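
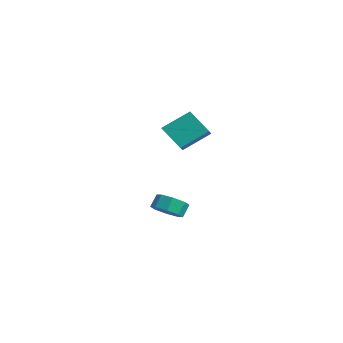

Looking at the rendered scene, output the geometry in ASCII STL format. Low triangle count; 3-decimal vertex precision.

solid 
facet normal -0.667 -0.311 0.677
outer loop
vertex 1.548 -1.939 3.966
vertex 1.946 -0.279 5.12
vertex 0.634 -1.299 3.36
endloop
endfacet
facet normal -0.193 -0.806 -0.560
outer loop
vertex 1.874 -0.721 2.1
vertex 1.548 -1.939 3.966
vertex 0.634 -1.299 3.36
endloop
endfacet
facet normal -0.667 -0.311 0.677
outer loop
vertex 0.634 -1.299 3.36
vertex 1.946 -0.279 5.12
vertex 1.032 0.361 4.514
endloop
endfacet
facet normal -0.720 0.504 -0.477
outer loop
vertex 1.032 0.361 4.514
vertex 1.874 -0.721 2.1
vertex 0.634 -1.299 3.36
endloop
endfacet
facet normal 0.720 -0.504 0.477
outer loop
vertex 1.548 -1.939 3.966
vertex 3.186 0.299 3.86
vertex 1.946 -0.279 5.12
endloop
endfacet
facet normal -0.193 -0.806 -0.560
outer loop
vertex 2.788 -1.361 2.706
vertex 1.548 -1.939 3.966
vertex 1.874 -0.721 2.1
endloop
endfacet
facet normal 0.720 -0.504 0.477
outer loop
vertex 2.788 -1.361 2.706
vertex 3.186 0.299 3.86
vertex 1.548 -1.939 3.966
endloop
endfacet
facet normal 0.193 0.806 0.560
outer loop
vertex 1.946 -0.279 5.12
vertex 3.186 0.299 3.86
vertex 1.032 0.361 4.514
endloop
endfacet
facet normal -0.720 0.504 -0.477
outer loop
vertex 2.272 0.939 3.254
vertex 1.874 -0.721 2.1
vertex 1.032 0.361 4.514
endloop
endfacet
facet normal 0.193 0.806 0.560
outer loop
vertex 1.032 0.361 4.514
vertex 3.186 0.299 3.86
vertex 2.272 0.939 3.254
endloop
endfacet
facet normal 0.667 0.311 -0.677
outer loop
vertex 2.272 0.939 3.254
vertex 2.788 -1.361 2.706
vertex 1.874 -0.721 2.1
endloop
endfacet
facet normal 0.667 0.311 -0.677
outer loop
vertex 3.186 0.299 3.86
vertex 2.788 -1.361 2.706
vertex 2.272 0.939 3.254
endloop
endfacet
facet normal 0.251 -0.563 -0.787
outer loop
vertex 0.087 -0.047 -3.989
vertex -0.931 -0.31 -4.125
vertex -0.303 0.467 -4.481
endloop
endfacet
facet normal 0.840 0.531 -0.111
outer loop
vertex 0.087 -0.047 -3.989
vertex -0.303 0.467 -4.481
vertex -0.172 0.533 -3.178
endloop
endfacet
facet normal 0.840 0.531 -0.111
outer loop
vertex -0.172 0.533 -3.178
vertex -0.303 0.467 -4.481
vertex -0.562 1.047 -3.67
endloop
endfacet
facet normal -0.252 0.563 0.787
outer loop
vertex -0.172 0.533 -3.178
vertex -0.562 1.047 -3.67
vertex -1.189 0.27 -3.315
endloop
endfacet
facet normal 0.252 -0.564 -0.787
outer loop
vertex -0.303 0.467 -4.481
vertex -0.931 -0.31 -4.125
vertex -1.061 0.525 -4.765
endloop
endfacet
facet normal 0.253 0.823 -0.508
outer loop
vertex -0.303 0.467 -4.481
vertex -1.061 0.525 -4.765
vertex -0.562 1.047 -3.67
endloop
endfacet
facet normal 0.253 0.823 -0.508
outer loop
vertex -0.562 1.047 -3.67
vertex -1.061 0.525 -4.765
vertex -1.32 1.105 -3.954
endloop
endfacet
facet normal -0.252 0.563 0.787
outer loop
vertex -0.562 1.047 -3.67
vertex -1.32 1.105 -3.954
vertex -1.189 0.27 -3.315
endloop
endfacet
facet normal 0.252 -0.564 -0.787
outer loop
vertex -1.061 0.525 -4.765
vertex -0.931 -0.31 -4.125
vertex -1.742 0.094 -4.674
endloop
endfacet
facet normal -0.482 0.633 -0.606
outer loop
vertex -1.061 0.525 -4.765
vertex -1.742 0.094 -4.674
vertex -1.32 1.105 -3.954
endloop
endfacet
facet normal -0.481 0.633 -0.607
outer loop
vertex -1.32 1.105 -3.954
vertex -1.742 0.094 -4.674
vertex -2.001 0.675 -3.863
endloop
endfacet
facet normal -0.250 0.563 0.787
outer loop
vertex -1.32 1.105 -3.954
vertex -2.001 0.675 -3.863
vertex -1.189 0.27 -3.315
endloop
endfacet
facet normal 0.252 -0.564 -0.787
outer loop
vertex -1.742 0.094 -4.674
vertex -0.931 -0.31 -4.125
vertex -1.948 -0.573 -4.262
endloop
endfacet
facet normal -0.934 0.072 -0.350
outer loop
vertex -1.742 0.094 -4.674
vertex -1.948 -0.573 -4.262
vertex -2.001 0.675 -3.863
endloop
endfacet
facet normal -0.934 0.072 -0.350
outer loop
vertex -2.001 0.675 -3.863
vertex -1.948 -0.573 -4.262
vertex -2.207 0.007 -3.451
endloop
endfacet
facet normal -0.251 0.563 0.788
outer loop
vertex -2.001 0.675 -3.863
vertex -2.207 0.007 -3.451
vertex -1.189 0.27 -3.315
endloop
endfacet
facet normal 0.252 -0.563 -0.787
outer loop
vertex -1.948 -0.573 -4.262
vertex -0.931 -0.31 -4.125
vertex -1.558 -1.087 -3.77
endloop
endfacet
facet normal -0.840 -0.531 0.111
outer loop
vertex -1.948 -0.573 -4.262
vertex -1.558 -1.087 -3.77
vertex -2.207 0.007 -3.451
endloop
endfacet
facet normal -0.840 -0.531 0.111
outer loop
vertex -2.207 0.007 -3.451
vertex -1.558 -1.087 -3.77
vertex -1.817 -0.507 -2.959
endloop
endfacet
facet normal -0.251 0.563 0.787
outer loop
vertex -2.207 0.007 -3.451
vertex -1.817 -0.507 -2.959
vertex -1.189 0.27 -3.315
endloop
endfacet
facet normal 0.252 -0.563 -0.787
outer loop
vertex -1.558 -1.087 -3.77
vertex -0.931 -0.31 -4.125
vertex -0.8 -1.145 -3.486
endloop
endfacet
facet normal -0.253 -0.823 0.508
outer loop
vertex -1.558 -1.087 -3.77
vertex -0.8 -1.145 -3.486
vertex -1.817 -0.507 -2.959
endloop
endfacet
facet normal -0.253 -0.823 0.508
outer loop
vertex -1.817 -0.507 -2.959
vertex -0.8 -1.145 -3.486
vertex -1.059 -0.565 -2.675
endloop
endfacet
facet normal -0.252 0.564 0.787
outer loop
vertex -1.817 -0.507 -2.959
vertex -1.059 -0.565 -2.675
vertex -1.189 0.27 -3.315
endloop
endfacet
facet normal 0.250 -0.563 -0.787
outer loop
vertex -0.8 -1.145 -3.486
vertex -0.931 -0.31 -4.125
vertex -0.119 -0.715 -3.577
endloop
endfacet
facet normal 0.481 -0.633 0.606
outer loop
vertex -0.8 -1.145 -3.486
vertex -0.119 -0.715 -3.577
vertex -1.059 -0.565 -2.675
endloop
endfacet
facet normal 0.481 -0.632 0.607
outer loop
vertex -1.059 -0.565 -2.675
vertex -0.119 -0.715 -3.577
vertex -0.378 -0.134 -2.766
endloop
endfacet
facet normal -0.252 0.564 0.787
outer loop
vertex -1.059 -0.565 -2.675
vertex -0.378 -0.134 -2.766
vertex -1.189 0.27 -3.315
endloop
endfacet
facet normal 0.251 -0.563 -0.788
outer loop
vertex -0.119 -0.715 -3.577
vertex -0.931 -0.31 -4.125
vertex 0.087 -0.047 -3.989
endloop
endfacet
facet normal 0.934 -0.072 0.350
outer loop
vertex -0.119 -0.715 -3.577
vertex 0.087 -0.047 -3.989
vertex -0.378 -0.134 -2.766
endloop
endfacet
facet normal 0.934 -0.072 0.350
outer loop
vertex -0.378 -0.134 -2.766
vertex 0.087 -0.047 -3.989
vertex -0.172 0.533 -3.178
endloop
endfacet
facet normal -0.252 0.564 0.787
outer loop
vertex -0.378 -0.134 -2.766
vertex -0.172 0.533 -3.178
vertex -1.189 0.27 -3.315
endloop
endfacet

endsolid


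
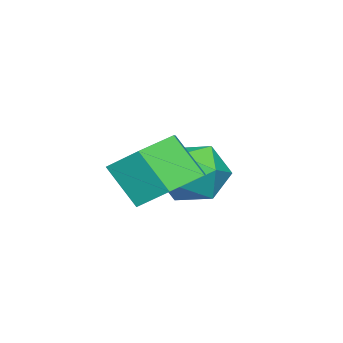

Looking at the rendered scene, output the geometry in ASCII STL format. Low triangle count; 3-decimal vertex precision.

solid 
facet normal 0.077 0.617 -0.783
outer loop
vertex -0.164 2.21 -1.434
vertex -1.05 2.614 -1.203
vertex -0.21 2.997 -0.819
endloop
endfacet
facet normal 0.996 -0.011 0.089
outer loop
vertex -0.164 2.21 -1.434
vertex -0.21 2.997 -0.819
vertex -0.265 1.402 -0.408
endloop
endfacet
facet normal 0.996 -0.011 0.089
outer loop
vertex -0.265 1.402 -0.408
vertex -0.21 2.997 -0.819
vertex -0.311 2.189 0.207
endloop
endfacet
facet normal -0.077 -0.617 0.783
outer loop
vertex -0.265 1.402 -0.408
vertex -0.311 2.189 0.207
vertex -1.15 1.806 -0.177
endloop
endfacet
facet normal 0.077 0.617 -0.783
outer loop
vertex -0.21 2.997 -0.819
vertex -1.05 2.614 -1.203
vertex -1.095 3.401 -0.588
endloop
endfacet
facet normal 0.459 0.675 0.577
outer loop
vertex -0.21 2.997 -0.819
vertex -1.095 3.401 -0.588
vertex -0.311 2.189 0.207
endloop
endfacet
facet normal 0.459 0.675 0.577
outer loop
vertex -0.311 2.189 0.207
vertex -1.095 3.401 -0.588
vertex -1.196 2.593 0.438
endloop
endfacet
facet normal -0.077 -0.617 0.783
outer loop
vertex -0.311 2.189 0.207
vertex -1.196 2.593 0.438
vertex -1.15 1.806 -0.177
endloop
endfacet
facet normal 0.077 0.617 -0.783
outer loop
vertex -1.095 3.401 -0.588
vertex -1.05 2.614 -1.203
vertex -1.935 3.018 -0.972
endloop
endfacet
facet normal -0.537 0.688 0.489
outer loop
vertex -1.095 3.401 -0.588
vertex -1.935 3.018 -0.972
vertex -1.196 2.593 0.438
endloop
endfacet
facet normal -0.537 0.688 0.489
outer loop
vertex -1.196 2.593 0.438
vertex -1.935 3.018 -0.972
vertex -2.036 2.21 0.054
endloop
endfacet
facet normal -0.077 -0.617 0.783
outer loop
vertex -1.196 2.593 0.438
vertex -2.036 2.21 0.054
vertex -1.15 1.806 -0.177
endloop
endfacet
facet normal 0.077 0.617 -0.783
outer loop
vertex -1.935 3.018 -0.972
vertex -1.05 2.614 -1.203
vertex -1.889 2.231 -1.587
endloop
endfacet
facet normal -0.996 0.011 -0.089
outer loop
vertex -1.935 3.018 -0.972
vertex -1.889 2.231 -1.587
vertex -2.036 2.21 0.054
endloop
endfacet
facet normal -0.996 0.011 -0.089
outer loop
vertex -2.036 2.21 0.054
vertex -1.889 2.231 -1.587
vertex -1.99 1.423 -0.561
endloop
endfacet
facet normal -0.077 -0.617 0.783
outer loop
vertex -2.036 2.21 0.054
vertex -1.99 1.423 -0.561
vertex -1.15 1.806 -0.177
endloop
endfacet
facet normal 0.077 0.617 -0.783
outer loop
vertex -1.889 2.231 -1.587
vertex -1.05 2.614 -1.203
vertex -1.004 1.827 -1.818
endloop
endfacet
facet normal -0.459 -0.675 -0.577
outer loop
vertex -1.889 2.231 -1.587
vertex -1.004 1.827 -1.818
vertex -1.99 1.423 -0.561
endloop
endfacet
facet normal -0.459 -0.675 -0.577
outer loop
vertex -1.99 1.423 -0.561
vertex -1.004 1.827 -1.818
vertex -1.105 1.019 -0.792
endloop
endfacet
facet normal -0.077 -0.617 0.783
outer loop
vertex -1.99 1.423 -0.561
vertex -1.105 1.019 -0.792
vertex -1.15 1.806 -0.177
endloop
endfacet
facet normal 0.077 0.617 -0.783
outer loop
vertex -1.004 1.827 -1.818
vertex -1.05 2.614 -1.203
vertex -0.164 2.21 -1.434
endloop
endfacet
facet normal 0.537 -0.688 -0.489
outer loop
vertex -1.004 1.827 -1.818
vertex -0.164 2.21 -1.434
vertex -1.105 1.019 -0.792
endloop
endfacet
facet normal 0.537 -0.688 -0.489
outer loop
vertex -1.105 1.019 -0.792
vertex -0.164 2.21 -1.434
vertex -0.265 1.402 -0.408
endloop
endfacet
facet normal -0.077 -0.617 0.783
outer loop
vertex -1.105 1.019 -0.792
vertex -0.265 1.402 -0.408
vertex -1.15 1.806 -0.177
endloop
endfacet
facet normal 0.062 0.992 -0.106
outer loop
vertex -2.758 2.807 -2.114
vertex -3.561 2.914 -1.585
vertex -2.695 2.906 -1.154
endloop
endfacet
facet normal 0.710 0.694 -0.118
outer loop
vertex -2.758 2.807 -2.114
vertex -2.695 2.906 -1.154
vertex -2.139 2.26 -1.611
endloop
endfacet
facet normal 0.725 0.221 -0.652
outer loop
vertex -2.758 2.807 -2.114
vertex -2.139 2.26 -1.611
vertex -2.662 1.868 -2.325
endloop
endfacet
facet normal 0.087 0.227 -0.970
outer loop
vertex -2.758 2.807 -2.114
vertex -2.662 1.868 -2.325
vertex -3.54 2.272 -2.309
endloop
endfacet
facet normal -0.323 0.703 -0.633
outer loop
vertex -2.758 2.807 -2.114
vertex -3.54 2.272 -2.309
vertex -3.561 2.914 -1.585
endloop
endfacet
facet normal 0.800 0.339 0.495
outer loop
vertex -2.139 2.26 -1.611
vertex -2.695 2.906 -1.154
vertex -2.56 2.028 -0.771
endloop
endfacet
facet normal -0.248 0.821 0.514
outer loop
vertex -2.695 2.906 -1.154
vertex -3.561 2.914 -1.585
vertex -3.438 2.432 -0.755
endloop
endfacet
facet normal -0.872 0.354 -0.339
outer loop
vertex -3.561 2.914 -1.585
vertex -3.54 2.272 -2.309
vertex -3.961 2.04 -1.469
endloop
endfacet
facet normal -0.208 -0.418 -0.884
outer loop
vertex -3.54 2.272 -2.309
vertex -2.662 1.868 -2.325
vertex -3.405 1.394 -1.926
endloop
endfacet
facet normal 0.825 -0.427 -0.370
outer loop
vertex -2.662 1.868 -2.325
vertex -2.139 2.26 -1.611
vertex -2.539 1.386 -1.495
endloop
endfacet
facet normal -0.087 -0.227 0.970
outer loop
vertex -3.342 1.493 -0.966
vertex -2.56 2.028 -0.771
vertex -3.438 2.432 -0.755
endloop
endfacet
facet normal -0.725 -0.221 0.652
outer loop
vertex -3.342 1.493 -0.966
vertex -3.438 2.432 -0.755
vertex -3.961 2.04 -1.469
endloop
endfacet
facet normal -0.710 -0.694 0.118
outer loop
vertex -3.342 1.493 -0.966
vertex -3.961 2.04 -1.469
vertex -3.405 1.394 -1.926
endloop
endfacet
facet normal -0.062 -0.992 0.106
outer loop
vertex -3.342 1.493 -0.966
vertex -3.405 1.394 -1.926
vertex -2.539 1.386 -1.495
endloop
endfacet
facet normal 0.323 -0.703 0.633
outer loop
vertex -3.342 1.493 -0.966
vertex -2.539 1.386 -1.495
vertex -2.56 2.028 -0.771
endloop
endfacet
facet normal 0.208 0.418 0.884
outer loop
vertex -3.438 2.432 -0.755
vertex -2.56 2.028 -0.771
vertex -2.695 2.906 -1.154
endloop
endfacet
facet normal -0.825 0.427 0.370
outer loop
vertex -3.961 2.04 -1.469
vertex -3.438 2.432 -0.755
vertex -3.561 2.914 -1.585
endloop
endfacet
facet normal -0.800 -0.339 -0.495
outer loop
vertex -3.405 1.394 -1.926
vertex -3.961 2.04 -1.469
vertex -3.54 2.272 -2.309
endloop
endfacet
facet normal 0.248 -0.821 -0.514
outer loop
vertex -2.539 1.386 -1.495
vertex -3.405 1.394 -1.926
vertex -2.662 1.868 -2.325
endloop
endfacet
facet normal 0.872 -0.354 0.339
outer loop
vertex -2.56 2.028 -0.771
vertex -2.539 1.386 -1.495
vertex -2.139 2.26 -1.611
endloop
endfacet

endsolid


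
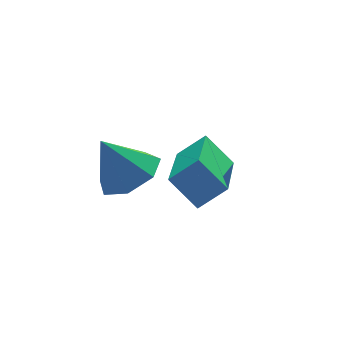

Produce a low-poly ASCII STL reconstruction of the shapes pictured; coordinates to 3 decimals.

solid 
facet normal -0.778 0.146 -0.611
outer loop
vertex 1.574 -3.495 -2.948
vertex 1.177 -2.945 -2.311
vertex 2.561 -1.798 -3.798
endloop
endfacet
facet normal 0.427 -0.591 -0.684
outer loop
vertex 3.183 -1.915 -3.309
vertex 1.574 -3.495 -2.948
vertex 2.561 -1.798 -3.798
endloop
endfacet
facet normal -0.778 0.146 -0.611
outer loop
vertex 2.561 -1.798 -3.798
vertex 1.177 -2.945 -2.311
vertex 2.164 -1.248 -3.161
endloop
endfacet
facet normal 0.462 0.793 -0.397
outer loop
vertex 2.164 -1.248 -3.161
vertex 3.183 -1.915 -3.309
vertex 2.561 -1.798 -3.798
endloop
endfacet
facet normal -0.462 -0.793 0.397
outer loop
vertex 1.574 -3.495 -2.948
vertex 1.799 -3.062 -1.822
vertex 1.177 -2.945 -2.311
endloop
endfacet
facet normal 0.427 -0.591 -0.684
outer loop
vertex 2.196 -3.612 -2.459
vertex 1.574 -3.495 -2.948
vertex 3.183 -1.915 -3.309
endloop
endfacet
facet normal -0.462 -0.793 0.397
outer loop
vertex 2.196 -3.612 -2.459
vertex 1.799 -3.062 -1.822
vertex 1.574 -3.495 -2.948
endloop
endfacet
facet normal -0.427 0.591 0.684
outer loop
vertex 1.177 -2.945 -2.311
vertex 1.799 -3.062 -1.822
vertex 2.164 -1.248 -3.161
endloop
endfacet
facet normal 0.462 0.793 -0.397
outer loop
vertex 2.786 -1.365 -2.672
vertex 3.183 -1.915 -3.309
vertex 2.164 -1.248 -3.161
endloop
endfacet
facet normal -0.427 0.591 0.684
outer loop
vertex 2.164 -1.248 -3.161
vertex 1.799 -3.062 -1.822
vertex 2.786 -1.365 -2.672
endloop
endfacet
facet normal 0.778 -0.146 0.611
outer loop
vertex 2.786 -1.365 -2.672
vertex 2.196 -3.612 -2.459
vertex 3.183 -1.915 -3.309
endloop
endfacet
facet normal 0.778 -0.146 0.611
outer loop
vertex 1.799 -3.062 -1.822
vertex 2.196 -3.612 -2.459
vertex 2.786 -1.365 -2.672
endloop
endfacet
facet normal 0.430 -0.255 -0.866
outer loop
vertex 1.816 -0.347 -3.671
vertex 1.234 -0.846 -3.813
vertex 1.287 -0.093 -4.008
endloop
endfacet
facet normal 0.179 0.900 0.397
outer loop
vertex 1.816 -0.347 -3.671
vertex 1.287 -0.093 -4.008
vertex 0.706 -0.534 -2.747
endloop
endfacet
facet normal 0.430 -0.255 -0.866
outer loop
vertex 1.287 -0.093 -4.008
vertex 1.234 -0.846 -3.813
vertex 0.718 -0.407 -4.198
endloop
endfacet
facet normal -0.500 0.863 0.071
outer loop
vertex 1.287 -0.093 -4.008
vertex 0.718 -0.407 -4.198
vertex 0.706 -0.534 -2.747
endloop
endfacet
facet normal 0.430 -0.254 -0.866
outer loop
vertex 0.718 -0.407 -4.198
vertex 1.234 -0.846 -3.813
vertex 0.538 -1.052 -4.098
endloop
endfacet
facet normal -0.962 0.271 0.016
outer loop
vertex 0.718 -0.407 -4.198
vertex 0.538 -1.052 -4.098
vertex 0.706 -0.534 -2.747
endloop
endfacet
facet normal 0.430 -0.254 -0.866
outer loop
vertex 0.538 -1.052 -4.098
vertex 1.234 -0.846 -3.813
vertex 0.883 -1.542 -3.783
endloop
endfacet
facet normal -0.860 -0.431 0.272
outer loop
vertex 0.538 -1.052 -4.098
vertex 0.883 -1.542 -3.783
vertex 0.706 -0.534 -2.747
endloop
endfacet
facet normal 0.431 -0.255 -0.866
outer loop
vertex 0.883 -1.542 -3.783
vertex 1.234 -0.846 -3.813
vertex 1.492 -1.508 -3.49
endloop
endfacet
facet normal -0.271 -0.713 0.647
outer loop
vertex 0.883 -1.542 -3.783
vertex 1.492 -1.508 -3.49
vertex 0.706 -0.534 -2.747
endloop
endfacet
facet normal 0.431 -0.255 -0.866
outer loop
vertex 1.492 -1.508 -3.49
vertex 1.234 -0.846 -3.813
vertex 1.907 -0.976 -3.44
endloop
endfacet
facet normal 0.362 -0.363 0.859
outer loop
vertex 1.492 -1.508 -3.49
vertex 1.907 -0.976 -3.44
vertex 0.706 -0.534 -2.747
endloop
endfacet
facet normal 0.430 -0.256 -0.866
outer loop
vertex 1.907 -0.976 -3.44
vertex 1.234 -0.846 -3.813
vertex 1.816 -0.347 -3.671
endloop
endfacet
facet normal 0.562 0.356 0.747
outer loop
vertex 1.907 -0.976 -3.44
vertex 1.816 -0.347 -3.671
vertex 0.706 -0.534 -2.747
endloop
endfacet

endsolid


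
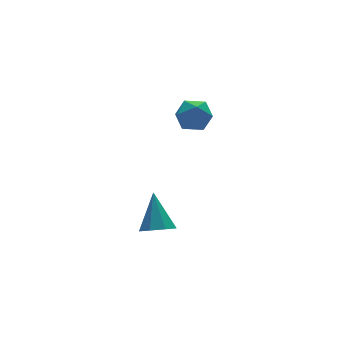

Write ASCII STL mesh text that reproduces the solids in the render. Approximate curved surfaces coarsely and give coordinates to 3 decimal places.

solid 
facet normal 0.182 0.109 0.977
outer loop
vertex 3.158 3.352 -1.347
vertex 3.254 2.299 -1.248
vertex 4.107 2.891 -1.473
endloop
endfacet
facet normal 0.410 0.677 0.611
outer loop
vertex 3.158 3.352 -1.347
vertex 4.107 2.891 -1.473
vertex 3.802 3.668 -2.13
endloop
endfacet
facet normal -0.148 0.953 0.263
outer loop
vertex 3.158 3.352 -1.347
vertex 3.802 3.668 -2.13
vertex 2.762 3.556 -2.311
endloop
endfacet
facet normal -0.721 0.556 0.414
outer loop
vertex 3.158 3.352 -1.347
vertex 2.762 3.556 -2.311
vertex 2.423 2.71 -1.766
endloop
endfacet
facet normal -0.517 0.033 0.855
outer loop
vertex 3.158 3.352 -1.347
vertex 2.423 2.71 -1.766
vertex 3.254 2.299 -1.248
endloop
endfacet
facet normal 0.883 0.453 0.126
outer loop
vertex 3.802 3.668 -2.13
vertex 4.107 2.891 -1.473
vertex 4.297 2.81 -2.514
endloop
endfacet
facet normal 0.514 -0.467 0.719
outer loop
vertex 4.107 2.891 -1.473
vertex 3.254 2.299 -1.248
vertex 3.958 1.964 -1.969
endloop
endfacet
facet normal -0.617 -0.589 0.522
outer loop
vertex 3.254 2.299 -1.248
vertex 2.423 2.71 -1.766
vertex 2.918 1.852 -2.15
endloop
endfacet
facet normal -0.947 0.255 -0.193
outer loop
vertex 2.423 2.71 -1.766
vertex 2.762 3.556 -2.311
vertex 2.613 2.629 -2.807
endloop
endfacet
facet normal -0.021 0.899 -0.438
outer loop
vertex 2.762 3.556 -2.311
vertex 3.802 3.668 -2.13
vertex 3.466 3.221 -3.032
endloop
endfacet
facet normal 0.721 -0.556 -0.414
outer loop
vertex 3.562 2.168 -2.933
vertex 4.297 2.81 -2.514
vertex 3.958 1.964 -1.969
endloop
endfacet
facet normal 0.148 -0.953 -0.263
outer loop
vertex 3.562 2.168 -2.933
vertex 3.958 1.964 -1.969
vertex 2.918 1.852 -2.15
endloop
endfacet
facet normal -0.410 -0.677 -0.611
outer loop
vertex 3.562 2.168 -2.933
vertex 2.918 1.852 -2.15
vertex 2.613 2.629 -2.807
endloop
endfacet
facet normal -0.182 -0.109 -0.977
outer loop
vertex 3.562 2.168 -2.933
vertex 2.613 2.629 -2.807
vertex 3.466 3.221 -3.032
endloop
endfacet
facet normal 0.517 -0.033 -0.855
outer loop
vertex 3.562 2.168 -2.933
vertex 3.466 3.221 -3.032
vertex 4.297 2.81 -2.514
endloop
endfacet
facet normal 0.947 -0.255 0.193
outer loop
vertex 3.958 1.964 -1.969
vertex 4.297 2.81 -2.514
vertex 4.107 2.891 -1.473
endloop
endfacet
facet normal 0.021 -0.899 0.438
outer loop
vertex 2.918 1.852 -2.15
vertex 3.958 1.964 -1.969
vertex 3.254 2.299 -1.248
endloop
endfacet
facet normal -0.883 -0.453 -0.126
outer loop
vertex 2.613 2.629 -2.807
vertex 2.918 1.852 -2.15
vertex 2.423 2.71 -1.766
endloop
endfacet
facet normal -0.514 0.467 -0.719
outer loop
vertex 3.466 3.221 -3.032
vertex 2.613 2.629 -2.807
vertex 2.762 3.556 -2.311
endloop
endfacet
facet normal 0.617 0.589 -0.522
outer loop
vertex 4.297 2.81 -2.514
vertex 3.466 3.221 -3.032
vertex 3.802 3.668 -2.13
endloop
endfacet
facet normal -0.209 -0.560 -0.802
outer loop
vertex -1.319 -3.617 -4.767
vertex -2.219 -3.495 -4.618
vertex -1.572 -3.049 -5.098
endloop
endfacet
facet normal 0.921 0.387 -0.041
outer loop
vertex -1.319 -3.617 -4.767
vertex -1.572 -3.049 -5.098
vertex -1.781 -2.325 -2.942
endloop
endfacet
facet normal -0.209 -0.559 -0.802
outer loop
vertex -1.572 -3.049 -5.098
vertex -2.219 -3.495 -4.618
vertex -2.204 -2.742 -5.147
endloop
endfacet
facet normal 0.439 0.864 -0.248
outer loop
vertex -1.572 -3.049 -5.098
vertex -2.204 -2.742 -5.147
vertex -1.781 -2.325 -2.942
endloop
endfacet
facet normal -0.210 -0.559 -0.802
outer loop
vertex -2.204 -2.742 -5.147
vertex -2.219 -3.495 -4.618
vertex -2.844 -2.876 -4.886
endloop
endfacet
facet normal -0.255 0.958 -0.132
outer loop
vertex -2.204 -2.742 -5.147
vertex -2.844 -2.876 -4.886
vertex -1.781 -2.325 -2.942
endloop
endfacet
facet normal -0.209 -0.558 -0.803
outer loop
vertex -2.844 -2.876 -4.886
vertex -2.219 -3.495 -4.618
vertex -3.118 -3.373 -4.469
endloop
endfacet
facet normal -0.753 0.614 0.237
outer loop
vertex -2.844 -2.876 -4.886
vertex -3.118 -3.373 -4.469
vertex -1.781 -2.325 -2.942
endloop
endfacet
facet normal -0.209 -0.560 -0.802
outer loop
vertex -3.118 -3.373 -4.469
vertex -2.219 -3.495 -4.618
vertex -2.865 -3.941 -4.138
endloop
endfacet
facet normal -0.764 0.035 0.644
outer loop
vertex -3.118 -3.373 -4.469
vertex -2.865 -3.941 -4.138
vertex -1.781 -2.325 -2.942
endloop
endfacet
facet normal -0.209 -0.560 -0.802
outer loop
vertex -2.865 -3.941 -4.138
vertex -2.219 -3.495 -4.618
vertex -2.233 -4.247 -4.089
endloop
endfacet
facet normal -0.280 -0.442 0.852
outer loop
vertex -2.865 -3.941 -4.138
vertex -2.233 -4.247 -4.089
vertex -1.781 -2.325 -2.942
endloop
endfacet
facet normal -0.210 -0.560 -0.802
outer loop
vertex -2.233 -4.247 -4.089
vertex -2.219 -3.495 -4.618
vertex -1.593 -4.113 -4.35
endloop
endfacet
facet normal 0.413 -0.536 0.736
outer loop
vertex -2.233 -4.247 -4.089
vertex -1.593 -4.113 -4.35
vertex -1.781 -2.325 -2.942
endloop
endfacet
facet normal -0.209 -0.559 -0.802
outer loop
vertex -1.593 -4.113 -4.35
vertex -2.219 -3.495 -4.618
vertex -1.319 -3.617 -4.767
endloop
endfacet
facet normal 0.910 -0.194 0.367
outer loop
vertex -1.593 -4.113 -4.35
vertex -1.319 -3.617 -4.767
vertex -1.781 -2.325 -2.942
endloop
endfacet

endsolid


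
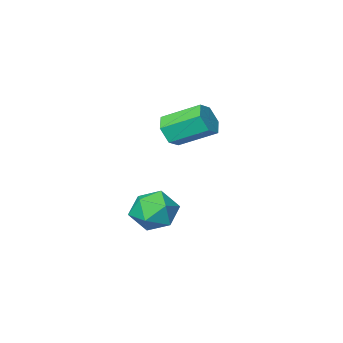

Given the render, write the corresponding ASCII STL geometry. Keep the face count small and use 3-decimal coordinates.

solid 
facet normal -0.857 -0.147 0.494
outer loop
vertex 1.985 2.208 -2.606
vertex 2.135 1.095 -2.676
vertex 2.545 1.664 -1.796
endloop
endfacet
facet normal -0.549 0.467 0.693
outer loop
vertex 1.985 2.208 -2.606
vertex 2.545 1.664 -1.796
vertex 2.919 2.658 -2.169
endloop
endfacet
facet normal -0.473 0.874 0.112
outer loop
vertex 1.985 2.208 -2.606
vertex 2.919 2.658 -2.169
vertex 2.739 2.703 -3.279
endloop
endfacet
facet normal -0.734 0.513 -0.445
outer loop
vertex 1.985 2.208 -2.606
vertex 2.739 2.703 -3.279
vertex 2.254 1.737 -3.592
endloop
endfacet
facet normal -0.971 -0.118 -0.209
outer loop
vertex 1.985 2.208 -2.606
vertex 2.254 1.737 -3.592
vertex 2.135 1.095 -2.676
endloop
endfacet
facet normal 0.102 0.316 0.943
outer loop
vertex 2.919 2.658 -2.169
vertex 2.545 1.664 -1.796
vertex 3.646 1.823 -1.968
endloop
endfacet
facet normal -0.396 -0.676 0.622
outer loop
vertex 2.545 1.664 -1.796
vertex 2.135 1.095 -2.676
vertex 3.161 0.857 -2.281
endloop
endfacet
facet normal -0.580 -0.630 -0.517
outer loop
vertex 2.135 1.095 -2.676
vertex 2.254 1.737 -3.592
vertex 2.981 0.902 -3.391
endloop
endfacet
facet normal -0.197 0.390 -0.899
outer loop
vertex 2.254 1.737 -3.592
vertex 2.739 2.703 -3.279
vertex 3.355 1.896 -3.764
endloop
endfacet
facet normal 0.225 0.974 0.003
outer loop
vertex 2.739 2.703 -3.279
vertex 2.919 2.658 -2.169
vertex 3.765 2.465 -2.884
endloop
endfacet
facet normal 0.734 -0.513 0.445
outer loop
vertex 3.915 1.352 -2.954
vertex 3.646 1.823 -1.968
vertex 3.161 0.857 -2.281
endloop
endfacet
facet normal 0.473 -0.874 -0.112
outer loop
vertex 3.915 1.352 -2.954
vertex 3.161 0.857 -2.281
vertex 2.981 0.902 -3.391
endloop
endfacet
facet normal 0.549 -0.467 -0.693
outer loop
vertex 3.915 1.352 -2.954
vertex 2.981 0.902 -3.391
vertex 3.355 1.896 -3.764
endloop
endfacet
facet normal 0.857 0.147 -0.494
outer loop
vertex 3.915 1.352 -2.954
vertex 3.355 1.896 -3.764
vertex 3.765 2.465 -2.884
endloop
endfacet
facet normal 0.971 0.118 0.209
outer loop
vertex 3.915 1.352 -2.954
vertex 3.765 2.465 -2.884
vertex 3.646 1.823 -1.968
endloop
endfacet
facet normal 0.197 -0.390 0.899
outer loop
vertex 3.161 0.857 -2.281
vertex 3.646 1.823 -1.968
vertex 2.545 1.664 -1.796
endloop
endfacet
facet normal -0.225 -0.974 -0.003
outer loop
vertex 2.981 0.902 -3.391
vertex 3.161 0.857 -2.281
vertex 2.135 1.095 -2.676
endloop
endfacet
facet normal -0.102 -0.316 -0.943
outer loop
vertex 3.355 1.896 -3.764
vertex 2.981 0.902 -3.391
vertex 2.254 1.737 -3.592
endloop
endfacet
facet normal 0.396 0.676 -0.622
outer loop
vertex 3.765 2.465 -2.884
vertex 3.355 1.896 -3.764
vertex 2.739 2.703 -3.279
endloop
endfacet
facet normal 0.580 0.630 0.517
outer loop
vertex 3.646 1.823 -1.968
vertex 3.765 2.465 -2.884
vertex 2.919 2.658 -2.169
endloop
endfacet
facet normal 0.613 -0.641 -0.462
outer loop
vertex 2.677 1.803 1.78
vertex 2.037 1.478 1.382
vertex 2.448 2.108 1.054
endloop
endfacet
facet normal 0.739 0.672 0.049
outer loop
vertex 2.677 1.803 1.78
vertex 2.448 2.108 1.054
vertex 1.542 2.987 2.636
endloop
endfacet
facet normal 0.739 0.672 0.049
outer loop
vertex 1.542 2.987 2.636
vertex 2.448 2.108 1.054
vertex 1.313 3.292 1.91
endloop
endfacet
facet normal -0.614 0.640 0.462
outer loop
vertex 1.542 2.987 2.636
vertex 1.313 3.292 1.91
vertex 0.903 2.662 2.238
endloop
endfacet
facet normal 0.613 -0.641 -0.462
outer loop
vertex 2.448 2.108 1.054
vertex 2.037 1.478 1.382
vertex 1.808 1.783 0.656
endloop
endfacet
facet normal 0.127 0.658 -0.742
outer loop
vertex 2.448 2.108 1.054
vertex 1.808 1.783 0.656
vertex 1.313 3.292 1.91
endloop
endfacet
facet normal 0.127 0.658 -0.742
outer loop
vertex 1.313 3.292 1.91
vertex 1.808 1.783 0.656
vertex 0.674 2.967 1.512
endloop
endfacet
facet normal -0.614 0.640 0.462
outer loop
vertex 1.313 3.292 1.91
vertex 0.674 2.967 1.512
vertex 0.903 2.662 2.238
endloop
endfacet
facet normal 0.614 -0.640 -0.462
outer loop
vertex 1.808 1.783 0.656
vertex 2.037 1.478 1.382
vertex 1.398 1.153 0.984
endloop
endfacet
facet normal -0.612 -0.014 -0.791
outer loop
vertex 1.808 1.783 0.656
vertex 1.398 1.153 0.984
vertex 0.674 2.967 1.512
endloop
endfacet
facet normal -0.611 -0.013 -0.792
outer loop
vertex 0.674 2.967 1.512
vertex 1.398 1.153 0.984
vertex 0.263 2.337 1.84
endloop
endfacet
facet normal -0.613 0.641 0.462
outer loop
vertex 0.674 2.967 1.512
vertex 0.263 2.337 1.84
vertex 0.903 2.662 2.238
endloop
endfacet
facet normal 0.614 -0.640 -0.462
outer loop
vertex 1.398 1.153 0.984
vertex 2.037 1.478 1.382
vertex 1.627 0.848 1.71
endloop
endfacet
facet normal -0.739 -0.672 -0.049
outer loop
vertex 1.398 1.153 0.984
vertex 1.627 0.848 1.71
vertex 0.263 2.337 1.84
endloop
endfacet
facet normal -0.739 -0.672 -0.049
outer loop
vertex 0.263 2.337 1.84
vertex 1.627 0.848 1.71
vertex 0.492 2.032 2.566
endloop
endfacet
facet normal -0.613 0.641 0.462
outer loop
vertex 0.263 2.337 1.84
vertex 0.492 2.032 2.566
vertex 0.903 2.662 2.238
endloop
endfacet
facet normal 0.614 -0.640 -0.462
outer loop
vertex 1.627 0.848 1.71
vertex 2.037 1.478 1.382
vertex 2.266 1.173 2.108
endloop
endfacet
facet normal -0.127 -0.658 0.742
outer loop
vertex 1.627 0.848 1.71
vertex 2.266 1.173 2.108
vertex 0.492 2.032 2.566
endloop
endfacet
facet normal -0.127 -0.658 0.742
outer loop
vertex 0.492 2.032 2.566
vertex 2.266 1.173 2.108
vertex 1.132 2.357 2.964
endloop
endfacet
facet normal -0.613 0.641 0.462
outer loop
vertex 0.492 2.032 2.566
vertex 1.132 2.357 2.964
vertex 0.903 2.662 2.238
endloop
endfacet
facet normal 0.613 -0.641 -0.462
outer loop
vertex 2.266 1.173 2.108
vertex 2.037 1.478 1.382
vertex 2.677 1.803 1.78
endloop
endfacet
facet normal 0.611 0.013 0.791
outer loop
vertex 2.266 1.173 2.108
vertex 2.677 1.803 1.78
vertex 1.132 2.357 2.964
endloop
endfacet
facet normal 0.611 0.014 0.791
outer loop
vertex 1.132 2.357 2.964
vertex 2.677 1.803 1.78
vertex 1.542 2.987 2.636
endloop
endfacet
facet normal -0.614 0.640 0.462
outer loop
vertex 1.132 2.357 2.964
vertex 1.542 2.987 2.636
vertex 0.903 2.662 2.238
endloop
endfacet

endsolid


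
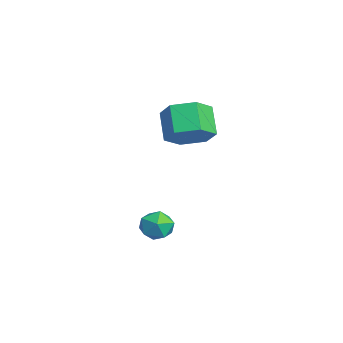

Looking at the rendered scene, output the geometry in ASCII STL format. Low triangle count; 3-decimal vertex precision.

solid 
facet normal 0.695 -0.031 -0.718
outer loop
vertex 1.033 2.807 2.475
vertex 0.366 2.579 1.839
vertex 0.575 3.491 2.002
endloop
endfacet
facet normal 0.533 0.693 0.486
outer loop
vertex 1.033 2.807 2.475
vertex 0.575 3.491 2.002
vertex 0.102 2.849 3.437
endloop
endfacet
facet normal 0.533 0.693 0.486
outer loop
vertex 0.102 2.849 3.437
vertex 0.575 3.491 2.002
vertex -0.357 3.533 2.964
endloop
endfacet
facet normal -0.695 0.031 0.719
outer loop
vertex 0.102 2.849 3.437
vertex -0.357 3.533 2.964
vertex -0.566 2.621 2.801
endloop
endfacet
facet normal 0.696 -0.031 -0.717
outer loop
vertex 0.575 3.491 2.002
vertex 0.366 2.579 1.839
vertex -0.092 3.263 1.365
endloop
endfacet
facet normal -0.151 0.970 -0.189
outer loop
vertex 0.575 3.491 2.002
vertex -0.092 3.263 1.365
vertex -0.357 3.533 2.964
endloop
endfacet
facet normal -0.151 0.970 -0.189
outer loop
vertex -0.357 3.533 2.964
vertex -0.092 3.263 1.365
vertex -1.024 3.305 2.328
endloop
endfacet
facet normal -0.695 0.031 0.718
outer loop
vertex -0.357 3.533 2.964
vertex -1.024 3.305 2.328
vertex -0.566 2.621 2.801
endloop
endfacet
facet normal 0.695 -0.032 -0.718
outer loop
vertex -0.092 3.263 1.365
vertex 0.366 2.579 1.839
vertex -0.302 2.351 1.203
endloop
endfacet
facet normal -0.684 0.277 -0.674
outer loop
vertex -0.092 3.263 1.365
vertex -0.302 2.351 1.203
vertex -1.024 3.305 2.328
endloop
endfacet
facet normal -0.684 0.277 -0.674
outer loop
vertex -1.024 3.305 2.328
vertex -0.302 2.351 1.203
vertex -1.233 2.393 2.165
endloop
endfacet
facet normal -0.695 0.031 0.718
outer loop
vertex -1.024 3.305 2.328
vertex -1.233 2.393 2.165
vertex -0.566 2.621 2.801
endloop
endfacet
facet normal 0.695 -0.031 -0.719
outer loop
vertex -0.302 2.351 1.203
vertex 0.366 2.579 1.839
vertex 0.157 1.667 1.676
endloop
endfacet
facet normal -0.533 -0.693 -0.485
outer loop
vertex -0.302 2.351 1.203
vertex 0.157 1.667 1.676
vertex -1.233 2.393 2.165
endloop
endfacet
facet normal -0.533 -0.693 -0.486
outer loop
vertex -1.233 2.393 2.165
vertex 0.157 1.667 1.676
vertex -0.775 1.709 2.638
endloop
endfacet
facet normal -0.695 0.031 0.718
outer loop
vertex -1.233 2.393 2.165
vertex -0.775 1.709 2.638
vertex -0.566 2.621 2.801
endloop
endfacet
facet normal 0.695 -0.031 -0.718
outer loop
vertex 0.157 1.667 1.676
vertex 0.366 2.579 1.839
vertex 0.824 1.895 2.312
endloop
endfacet
facet normal 0.151 -0.970 0.189
outer loop
vertex 0.157 1.667 1.676
vertex 0.824 1.895 2.312
vertex -0.775 1.709 2.638
endloop
endfacet
facet normal 0.151 -0.970 0.189
outer loop
vertex -0.775 1.709 2.638
vertex 0.824 1.895 2.312
vertex -0.108 1.937 3.275
endloop
endfacet
facet normal -0.696 0.031 0.717
outer loop
vertex -0.775 1.709 2.638
vertex -0.108 1.937 3.275
vertex -0.566 2.621 2.801
endloop
endfacet
facet normal 0.695 -0.031 -0.718
outer loop
vertex 0.824 1.895 2.312
vertex 0.366 2.579 1.839
vertex 1.033 2.807 2.475
endloop
endfacet
facet normal 0.684 -0.277 0.674
outer loop
vertex 0.824 1.895 2.312
vertex 1.033 2.807 2.475
vertex -0.108 1.937 3.275
endloop
endfacet
facet normal 0.684 -0.277 0.674
outer loop
vertex -0.108 1.937 3.275
vertex 1.033 2.807 2.475
vertex 0.102 2.849 3.437
endloop
endfacet
facet normal -0.695 0.032 0.718
outer loop
vertex -0.108 1.937 3.275
vertex 0.102 2.849 3.437
vertex -0.566 2.621 2.801
endloop
endfacet
facet normal -0.064 0.747 0.661
outer loop
vertex 1.224 1.632 -1.641
vertex 1.583 1.232 -1.154
vertex 1.948 1.665 -1.608
endloop
endfacet
facet normal -0.045 0.999 -0.006
outer loop
vertex 1.224 1.632 -1.641
vertex 1.948 1.665 -1.608
vertex 1.614 1.646 -2.252
endloop
endfacet
facet normal -0.595 0.717 -0.363
outer loop
vertex 1.224 1.632 -1.641
vertex 1.614 1.646 -2.252
vertex 1.044 1.201 -2.196
endloop
endfacet
facet normal -0.953 0.291 0.083
outer loop
vertex 1.224 1.632 -1.641
vertex 1.044 1.201 -2.196
vertex 1.025 0.946 -1.517
endloop
endfacet
facet normal -0.625 0.311 0.716
outer loop
vertex 1.224 1.632 -1.641
vertex 1.025 0.946 -1.517
vertex 1.583 1.232 -1.154
endloop
endfacet
facet normal 0.558 0.769 -0.312
outer loop
vertex 1.614 1.646 -2.252
vertex 1.948 1.665 -1.608
vertex 2.215 1.254 -2.143
endloop
endfacet
facet normal 0.527 0.362 0.769
outer loop
vertex 1.948 1.665 -1.608
vertex 1.583 1.232 -1.154
vertex 2.196 0.999 -1.464
endloop
endfacet
facet normal -0.381 -0.345 0.858
outer loop
vertex 1.583 1.232 -1.154
vertex 1.025 0.946 -1.517
vertex 1.626 0.554 -1.408
endloop
endfacet
facet normal -0.912 -0.376 -0.167
outer loop
vertex 1.025 0.946 -1.517
vertex 1.044 1.201 -2.196
vertex 1.292 0.535 -2.052
endloop
endfacet
facet normal -0.331 0.312 -0.890
outer loop
vertex 1.044 1.201 -2.196
vertex 1.614 1.646 -2.252
vertex 1.657 0.968 -2.506
endloop
endfacet
facet normal 0.953 -0.291 -0.083
outer loop
vertex 2.016 0.568 -2.019
vertex 2.215 1.254 -2.143
vertex 2.196 0.999 -1.464
endloop
endfacet
facet normal 0.595 -0.717 0.363
outer loop
vertex 2.016 0.568 -2.019
vertex 2.196 0.999 -1.464
vertex 1.626 0.554 -1.408
endloop
endfacet
facet normal 0.045 -0.999 0.006
outer loop
vertex 2.016 0.568 -2.019
vertex 1.626 0.554 -1.408
vertex 1.292 0.535 -2.052
endloop
endfacet
facet normal 0.064 -0.747 -0.661
outer loop
vertex 2.016 0.568 -2.019
vertex 1.292 0.535 -2.052
vertex 1.657 0.968 -2.506
endloop
endfacet
facet normal 0.625 -0.311 -0.716
outer loop
vertex 2.016 0.568 -2.019
vertex 1.657 0.968 -2.506
vertex 2.215 1.254 -2.143
endloop
endfacet
facet normal 0.912 0.376 0.167
outer loop
vertex 2.196 0.999 -1.464
vertex 2.215 1.254 -2.143
vertex 1.948 1.665 -1.608
endloop
endfacet
facet normal 0.331 -0.312 0.890
outer loop
vertex 1.626 0.554 -1.408
vertex 2.196 0.999 -1.464
vertex 1.583 1.232 -1.154
endloop
endfacet
facet normal -0.558 -0.769 0.312
outer loop
vertex 1.292 0.535 -2.052
vertex 1.626 0.554 -1.408
vertex 1.025 0.946 -1.517
endloop
endfacet
facet normal -0.527 -0.362 -0.769
outer loop
vertex 1.657 0.968 -2.506
vertex 1.292 0.535 -2.052
vertex 1.044 1.201 -2.196
endloop
endfacet
facet normal 0.381 0.345 -0.858
outer loop
vertex 2.215 1.254 -2.143
vertex 1.657 0.968 -2.506
vertex 1.614 1.646 -2.252
endloop
endfacet

endsolid


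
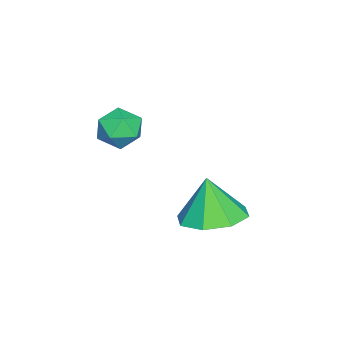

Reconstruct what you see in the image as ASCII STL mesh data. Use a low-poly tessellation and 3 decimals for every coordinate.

solid 
facet normal 0.132 0.184 -0.974
outer loop
vertex 0.702 -1.498 0.198
vertex -0.012 -0.858 0.222
vertex 0.937 -0.821 0.358
endloop
endfacet
facet normal 0.707 -0.386 0.593
outer loop
vertex 0.702 -1.498 0.198
vertex 0.937 -0.821 0.358
vertex -0.188 -1.102 1.518
endloop
endfacet
facet normal 0.132 0.184 -0.974
outer loop
vertex 0.937 -0.821 0.358
vertex -0.012 -0.858 0.222
vertex 0.616 -0.165 0.438
endloop
endfacet
facet normal 0.667 0.240 0.705
outer loop
vertex 0.937 -0.821 0.358
vertex 0.616 -0.165 0.438
vertex -0.188 -1.102 1.518
endloop
endfacet
facet normal 0.132 0.184 -0.974
outer loop
vertex 0.616 -0.165 0.438
vertex -0.012 -0.858 0.222
vertex -0.073 0.085 0.392
endloop
endfacet
facet normal 0.193 0.665 0.721
outer loop
vertex 0.616 -0.165 0.438
vertex -0.073 0.085 0.392
vertex -0.188 -1.102 1.518
endloop
endfacet
facet normal 0.132 0.184 -0.974
outer loop
vertex -0.073 0.085 0.392
vertex -0.012 -0.858 0.222
vertex -0.727 -0.217 0.246
endloop
endfacet
facet normal -0.437 0.641 0.631
outer loop
vertex -0.073 0.085 0.392
vertex -0.727 -0.217 0.246
vertex -0.188 -1.102 1.518
endloop
endfacet
facet normal 0.131 0.183 -0.974
outer loop
vertex -0.727 -0.217 0.246
vertex -0.012 -0.858 0.222
vertex -0.962 -0.895 0.087
endloop
endfacet
facet normal -0.854 0.181 0.488
outer loop
vertex -0.727 -0.217 0.246
vertex -0.962 -0.895 0.087
vertex -0.188 -1.102 1.518
endloop
endfacet
facet normal 0.131 0.184 -0.974
outer loop
vertex -0.962 -0.895 0.087
vertex -0.012 -0.858 0.222
vertex -0.641 -1.551 0.006
endloop
endfacet
facet normal -0.813 -0.444 0.376
outer loop
vertex -0.962 -0.895 0.087
vertex -0.641 -1.551 0.006
vertex -0.188 -1.102 1.518
endloop
endfacet
facet normal 0.133 0.183 -0.974
outer loop
vertex -0.641 -1.551 0.006
vertex -0.012 -0.858 0.222
vertex 0.049 -1.801 0.053
endloop
endfacet
facet normal -0.339 -0.869 0.360
outer loop
vertex -0.641 -1.551 0.006
vertex 0.049 -1.801 0.053
vertex -0.188 -1.102 1.518
endloop
endfacet
facet normal 0.131 0.183 -0.974
outer loop
vertex 0.049 -1.801 0.053
vertex -0.012 -0.858 0.222
vertex 0.702 -1.498 0.198
endloop
endfacet
facet normal 0.292 -0.844 0.450
outer loop
vertex 0.049 -1.801 0.053
vertex 0.702 -1.498 0.198
vertex -0.188 -1.102 1.518
endloop
endfacet
facet normal 0.238 0.764 -0.600
outer loop
vertex 1.264 -2.863 3.138
vertex 0.684 -2.56 3.294
vertex 1.234 -2.442 3.662
endloop
endfacet
facet normal 0.823 0.465 -0.326
outer loop
vertex 1.264 -2.863 3.138
vertex 1.234 -2.442 3.662
vertex 1.579 -3.018 3.712
endloop
endfacet
facet normal 0.827 -0.226 -0.515
outer loop
vertex 1.264 -2.863 3.138
vertex 1.579 -3.018 3.712
vertex 1.24 -3.492 3.376
endloop
endfacet
facet normal 0.244 -0.351 -0.904
outer loop
vertex 1.264 -2.863 3.138
vertex 1.24 -3.492 3.376
vertex 0.687 -3.21 3.117
endloop
endfacet
facet normal -0.122 0.260 -0.958
outer loop
vertex 1.264 -2.863 3.138
vertex 0.687 -3.21 3.117
vertex 0.684 -2.56 3.294
endloop
endfacet
facet normal 0.777 0.499 0.384
outer loop
vertex 1.579 -3.018 3.712
vertex 1.234 -2.442 3.662
vertex 1.193 -2.81 4.223
endloop
endfacet
facet normal -0.172 0.983 -0.058
outer loop
vertex 1.234 -2.442 3.662
vertex 0.684 -2.56 3.294
vertex 0.64 -2.528 3.964
endloop
endfacet
facet normal -0.752 0.170 -0.637
outer loop
vertex 0.684 -2.56 3.294
vertex 0.687 -3.21 3.117
vertex 0.301 -3.002 3.628
endloop
endfacet
facet normal -0.161 -0.820 -0.550
outer loop
vertex 0.687 -3.21 3.117
vertex 1.24 -3.492 3.376
vertex 0.646 -3.578 3.678
endloop
endfacet
facet normal 0.783 -0.617 0.081
outer loop
vertex 1.24 -3.492 3.376
vertex 1.579 -3.018 3.712
vertex 1.196 -3.46 4.046
endloop
endfacet
facet normal -0.244 0.351 0.904
outer loop
vertex 0.616 -3.157 4.202
vertex 1.193 -2.81 4.223
vertex 0.64 -2.528 3.964
endloop
endfacet
facet normal -0.827 0.226 0.515
outer loop
vertex 0.616 -3.157 4.202
vertex 0.64 -2.528 3.964
vertex 0.301 -3.002 3.628
endloop
endfacet
facet normal -0.823 -0.465 0.326
outer loop
vertex 0.616 -3.157 4.202
vertex 0.301 -3.002 3.628
vertex 0.646 -3.578 3.678
endloop
endfacet
facet normal -0.238 -0.764 0.600
outer loop
vertex 0.616 -3.157 4.202
vertex 0.646 -3.578 3.678
vertex 1.196 -3.46 4.046
endloop
endfacet
facet normal 0.122 -0.260 0.958
outer loop
vertex 0.616 -3.157 4.202
vertex 1.196 -3.46 4.046
vertex 1.193 -2.81 4.223
endloop
endfacet
facet normal 0.161 0.820 0.550
outer loop
vertex 0.64 -2.528 3.964
vertex 1.193 -2.81 4.223
vertex 1.234 -2.442 3.662
endloop
endfacet
facet normal -0.783 0.617 -0.081
outer loop
vertex 0.301 -3.002 3.628
vertex 0.64 -2.528 3.964
vertex 0.684 -2.56 3.294
endloop
endfacet
facet normal -0.777 -0.499 -0.384
outer loop
vertex 0.646 -3.578 3.678
vertex 0.301 -3.002 3.628
vertex 0.687 -3.21 3.117
endloop
endfacet
facet normal 0.172 -0.983 0.058
outer loop
vertex 1.196 -3.46 4.046
vertex 0.646 -3.578 3.678
vertex 1.24 -3.492 3.376
endloop
endfacet
facet normal 0.752 -0.170 0.637
outer loop
vertex 1.193 -2.81 4.223
vertex 1.196 -3.46 4.046
vertex 1.579 -3.018 3.712
endloop
endfacet

endsolid


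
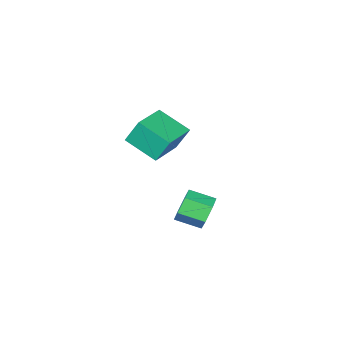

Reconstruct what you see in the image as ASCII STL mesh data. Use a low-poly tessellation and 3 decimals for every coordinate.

solid 
facet normal -0.637 0.701 -0.321
outer loop
vertex 1.134 2.389 -1.754
vertex 0.588 2.248 -0.977
vertex 1.293 2.898 -0.957
endloop
endfacet
facet normal 0.753 0.476 -0.454
outer loop
vertex 1.134 2.389 -1.754
vertex 1.293 2.898 -0.957
vertex 2.038 1.393 -1.3
endloop
endfacet
facet normal 0.752 0.476 -0.455
outer loop
vertex 2.038 1.393 -1.3
vertex 1.293 2.898 -0.957
vertex 2.198 1.903 -0.502
endloop
endfacet
facet normal 0.637 -0.701 0.320
outer loop
vertex 2.038 1.393 -1.3
vertex 2.198 1.903 -0.502
vertex 1.492 1.252 -0.523
endloop
endfacet
facet normal -0.637 0.701 -0.321
outer loop
vertex 1.293 2.898 -0.957
vertex 0.588 2.248 -0.977
vertex 0.747 2.757 -0.18
endloop
endfacet
facet normal 0.520 0.698 0.492
outer loop
vertex 1.293 2.898 -0.957
vertex 0.747 2.757 -0.18
vertex 2.198 1.903 -0.502
endloop
endfacet
facet normal 0.520 0.698 0.492
outer loop
vertex 2.198 1.903 -0.502
vertex 0.747 2.757 -0.18
vertex 1.652 1.762 0.275
endloop
endfacet
facet normal 0.637 -0.701 0.320
outer loop
vertex 2.198 1.903 -0.502
vertex 1.652 1.762 0.275
vertex 1.492 1.252 -0.523
endloop
endfacet
facet normal -0.637 0.701 -0.321
outer loop
vertex 0.747 2.757 -0.18
vertex 0.588 2.248 -0.977
vertex 0.042 2.107 -0.2
endloop
endfacet
facet normal -0.232 0.222 0.947
outer loop
vertex 0.747 2.757 -0.18
vertex 0.042 2.107 -0.2
vertex 1.652 1.762 0.275
endloop
endfacet
facet normal -0.232 0.221 0.947
outer loop
vertex 1.652 1.762 0.275
vertex 0.042 2.107 -0.2
vertex 0.946 1.111 0.254
endloop
endfacet
facet normal 0.637 -0.701 0.320
outer loop
vertex 1.652 1.762 0.275
vertex 0.946 1.111 0.254
vertex 1.492 1.252 -0.523
endloop
endfacet
facet normal -0.637 0.701 -0.320
outer loop
vertex 0.042 2.107 -0.2
vertex 0.588 2.248 -0.977
vertex -0.118 1.597 -0.998
endloop
endfacet
facet normal -0.753 -0.476 0.455
outer loop
vertex 0.042 2.107 -0.2
vertex -0.118 1.597 -0.998
vertex 0.946 1.111 0.254
endloop
endfacet
facet normal -0.753 -0.477 0.455
outer loop
vertex 0.946 1.111 0.254
vertex -0.118 1.597 -0.998
vertex 0.787 0.602 -0.543
endloop
endfacet
facet normal 0.637 -0.701 0.321
outer loop
vertex 0.946 1.111 0.254
vertex 0.787 0.602 -0.543
vertex 1.492 1.252 -0.523
endloop
endfacet
facet normal -0.637 0.701 -0.320
outer loop
vertex -0.118 1.597 -0.998
vertex 0.588 2.248 -0.977
vertex 0.428 1.738 -1.775
endloop
endfacet
facet normal -0.520 -0.698 -0.492
outer loop
vertex -0.118 1.597 -0.998
vertex 0.428 1.738 -1.775
vertex 0.787 0.602 -0.543
endloop
endfacet
facet normal -0.520 -0.698 -0.492
outer loop
vertex 0.787 0.602 -0.543
vertex 0.428 1.738 -1.775
vertex 1.333 0.743 -1.32
endloop
endfacet
facet normal 0.637 -0.701 0.321
outer loop
vertex 0.787 0.602 -0.543
vertex 1.333 0.743 -1.32
vertex 1.492 1.252 -0.523
endloop
endfacet
facet normal -0.637 0.701 -0.320
outer loop
vertex 0.428 1.738 -1.775
vertex 0.588 2.248 -0.977
vertex 1.134 2.389 -1.754
endloop
endfacet
facet normal 0.232 -0.222 -0.947
outer loop
vertex 0.428 1.738 -1.775
vertex 1.134 2.389 -1.754
vertex 1.333 0.743 -1.32
endloop
endfacet
facet normal 0.231 -0.222 -0.947
outer loop
vertex 1.333 0.743 -1.32
vertex 1.134 2.389 -1.754
vertex 2.038 1.393 -1.3
endloop
endfacet
facet normal 0.637 -0.701 0.321
outer loop
vertex 1.333 0.743 -1.32
vertex 2.038 1.393 -1.3
vertex 1.492 1.252 -0.523
endloop
endfacet
facet normal -0.904 -0.422 -0.063
outer loop
vertex -1.488 -4.748 2.312
vertex -2.203 -3.076 1.367
vertex -1.084 -5.396 0.86
endloop
endfacet
facet normal 0.349 -0.816 0.461
outer loop
vertex 0.823 -4.504 0.993
vertex -1.488 -4.748 2.312
vertex -1.084 -5.396 0.86
endloop
endfacet
facet normal -0.904 -0.422 -0.063
outer loop
vertex -1.084 -5.396 0.86
vertex -2.203 -3.076 1.367
vertex -1.8 -3.723 -0.085
endloop
endfacet
facet normal 0.246 -0.395 -0.885
outer loop
vertex -1.8 -3.723 -0.085
vertex 0.823 -4.504 0.993
vertex -1.084 -5.396 0.86
endloop
endfacet
facet normal -0.246 0.395 0.885
outer loop
vertex -1.488 -4.748 2.312
vertex -0.296 -2.184 1.5
vertex -2.203 -3.076 1.367
endloop
endfacet
facet normal 0.349 -0.816 0.461
outer loop
vertex 0.42 -3.857 2.445
vertex -1.488 -4.748 2.312
vertex 0.823 -4.504 0.993
endloop
endfacet
facet normal -0.246 0.395 0.885
outer loop
vertex 0.42 -3.857 2.445
vertex -0.296 -2.184 1.5
vertex -1.488 -4.748 2.312
endloop
endfacet
facet normal -0.350 0.816 -0.461
outer loop
vertex -2.203 -3.076 1.367
vertex -0.296 -2.184 1.5
vertex -1.8 -3.723 -0.085
endloop
endfacet
facet normal 0.246 -0.395 -0.885
outer loop
vertex 0.108 -2.832 0.048
vertex 0.823 -4.504 0.993
vertex -1.8 -3.723 -0.085
endloop
endfacet
facet normal -0.349 0.816 -0.461
outer loop
vertex -1.8 -3.723 -0.085
vertex -0.296 -2.184 1.5
vertex 0.108 -2.832 0.048
endloop
endfacet
facet normal 0.904 0.422 0.063
outer loop
vertex 0.108 -2.832 0.048
vertex 0.42 -3.857 2.445
vertex 0.823 -4.504 0.993
endloop
endfacet
facet normal 0.904 0.423 0.063
outer loop
vertex -0.296 -2.184 1.5
vertex 0.42 -3.857 2.445
vertex 0.108 -2.832 0.048
endloop
endfacet

endsolid


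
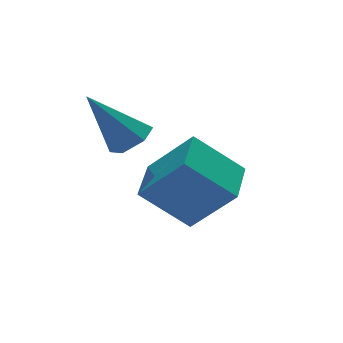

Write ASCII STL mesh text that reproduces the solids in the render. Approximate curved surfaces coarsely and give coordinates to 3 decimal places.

solid 
facet normal 0.499 -0.309 -0.809
outer loop
vertex 2.147 -0.756 1.019
vertex 1.627 -1.218 0.875
vertex 1.602 -0.56 0.608
endloop
endfacet
facet normal 0.237 0.961 0.144
outer loop
vertex 2.147 -0.756 1.019
vertex 1.602 -0.56 0.608
vertex 0.633 -0.602 2.485
endloop
endfacet
facet normal 0.499 -0.309 -0.809
outer loop
vertex 1.602 -0.56 0.608
vertex 1.627 -1.218 0.875
vertex 1.082 -1.022 0.464
endloop
endfacet
facet normal -0.590 0.754 -0.288
outer loop
vertex 1.602 -0.56 0.608
vertex 1.082 -1.022 0.464
vertex 0.633 -0.602 2.485
endloop
endfacet
facet normal 0.499 -0.309 -0.809
outer loop
vertex 1.082 -1.022 0.464
vertex 1.627 -1.218 0.875
vertex 1.107 -1.679 0.73
endloop
endfacet
facet normal -0.975 -0.115 -0.193
outer loop
vertex 1.082 -1.022 0.464
vertex 1.107 -1.679 0.73
vertex 0.633 -0.602 2.485
endloop
endfacet
facet normal 0.500 -0.310 -0.809
outer loop
vertex 1.107 -1.679 0.73
vertex 1.627 -1.218 0.875
vertex 1.652 -1.875 1.142
endloop
endfacet
facet normal -0.532 -0.778 0.334
outer loop
vertex 1.107 -1.679 0.73
vertex 1.652 -1.875 1.142
vertex 0.633 -0.602 2.485
endloop
endfacet
facet normal 0.499 -0.310 -0.809
outer loop
vertex 1.652 -1.875 1.142
vertex 1.627 -1.218 0.875
vertex 2.172 -1.414 1.286
endloop
endfacet
facet normal 0.295 -0.572 0.766
outer loop
vertex 1.652 -1.875 1.142
vertex 2.172 -1.414 1.286
vertex 0.633 -0.602 2.485
endloop
endfacet
facet normal 0.499 -0.309 -0.809
outer loop
vertex 2.172 -1.414 1.286
vertex 1.627 -1.218 0.875
vertex 2.147 -0.756 1.019
endloop
endfacet
facet normal 0.680 0.298 0.670
outer loop
vertex 2.172 -1.414 1.286
vertex 2.147 -0.756 1.019
vertex 0.633 -0.602 2.485
endloop
endfacet
facet normal -0.442 0.513 -0.736
outer loop
vertex 0.936 -2.79 -0.222
vertex 1.864 -1.671 0.001
vertex 2.09 -3.509 -1.417
endloop
endfacet
facet normal -0.631 -0.761 -0.152
outer loop
vertex 2.916 -4.469 -0.041
vertex 0.936 -2.79 -0.222
vertex 2.09 -3.509 -1.417
endloop
endfacet
facet normal -0.442 0.513 -0.736
outer loop
vertex 2.09 -3.509 -1.417
vertex 1.864 -1.671 0.001
vertex 3.018 -2.391 -1.194
endloop
endfacet
facet normal 0.637 -0.398 -0.660
outer loop
vertex 3.018 -2.391 -1.194
vertex 2.916 -4.469 -0.041
vertex 2.09 -3.509 -1.417
endloop
endfacet
facet normal -0.638 0.397 0.660
outer loop
vertex 0.936 -2.79 -0.222
vertex 2.69 -2.631 1.377
vertex 1.864 -1.671 0.001
endloop
endfacet
facet normal -0.631 -0.761 -0.151
outer loop
vertex 1.762 -3.749 1.154
vertex 0.936 -2.79 -0.222
vertex 2.916 -4.469 -0.041
endloop
endfacet
facet normal -0.638 0.398 0.660
outer loop
vertex 1.762 -3.749 1.154
vertex 2.69 -2.631 1.377
vertex 0.936 -2.79 -0.222
endloop
endfacet
facet normal 0.631 0.760 0.152
outer loop
vertex 1.864 -1.671 0.001
vertex 2.69 -2.631 1.377
vertex 3.018 -2.391 -1.194
endloop
endfacet
facet normal 0.638 -0.397 -0.660
outer loop
vertex 3.844 -3.35 0.182
vertex 2.916 -4.469 -0.041
vertex 3.018 -2.391 -1.194
endloop
endfacet
facet normal 0.631 0.761 0.152
outer loop
vertex 3.018 -2.391 -1.194
vertex 2.69 -2.631 1.377
vertex 3.844 -3.35 0.182
endloop
endfacet
facet normal 0.442 -0.513 0.736
outer loop
vertex 3.844 -3.35 0.182
vertex 1.762 -3.749 1.154
vertex 2.916 -4.469 -0.041
endloop
endfacet
facet normal 0.442 -0.513 0.736
outer loop
vertex 2.69 -2.631 1.377
vertex 1.762 -3.749 1.154
vertex 3.844 -3.35 0.182
endloop
endfacet
facet normal -0.414 0.799 0.436
outer loop
vertex 2.648 -0.719 -1.271
vertex 2.363 -1.212 -0.637
vertex 3.13 -0.846 -0.58
endloop
endfacet
facet normal 0.166 0.984 0.065
outer loop
vertex 2.648 -0.719 -1.271
vertex 3.13 -0.846 -0.58
vertex 3.485 -0.855 -1.355
endloop
endfacet
facet normal 0.066 0.786 -0.614
outer loop
vertex 2.648 -0.719 -1.271
vertex 3.485 -0.855 -1.355
vertex 2.936 -1.227 -1.89
endloop
endfacet
facet normal -0.576 0.480 -0.662
outer loop
vertex 2.648 -0.719 -1.271
vertex 2.936 -1.227 -1.89
vertex 2.243 -1.447 -1.447
endloop
endfacet
facet normal -0.873 0.488 -0.012
outer loop
vertex 2.648 -0.719 -1.271
vertex 2.243 -1.447 -1.447
vertex 2.363 -1.212 -0.637
endloop
endfacet
facet normal 0.720 0.614 0.323
outer loop
vertex 3.485 -0.855 -1.355
vertex 3.13 -0.846 -0.58
vertex 3.717 -1.433 -0.773
endloop
endfacet
facet normal -0.219 0.315 0.924
outer loop
vertex 3.13 -0.846 -0.58
vertex 2.363 -1.212 -0.637
vertex 3.024 -1.653 -0.33
endloop
endfacet
facet normal -0.962 -0.188 0.197
outer loop
vertex 2.363 -1.212 -0.637
vertex 2.243 -1.447 -1.447
vertex 2.475 -2.025 -0.865
endloop
endfacet
facet normal -0.482 -0.201 -0.853
outer loop
vertex 2.243 -1.447 -1.447
vertex 2.936 -1.227 -1.89
vertex 2.83 -2.034 -1.64
endloop
endfacet
facet normal 0.557 0.295 -0.776
outer loop
vertex 2.936 -1.227 -1.89
vertex 3.485 -0.855 -1.355
vertex 3.597 -1.668 -1.583
endloop
endfacet
facet normal 0.576 -0.480 0.662
outer loop
vertex 3.312 -2.161 -0.949
vertex 3.717 -1.433 -0.773
vertex 3.024 -1.653 -0.33
endloop
endfacet
facet normal -0.066 -0.786 0.614
outer loop
vertex 3.312 -2.161 -0.949
vertex 3.024 -1.653 -0.33
vertex 2.475 -2.025 -0.865
endloop
endfacet
facet normal -0.166 -0.984 -0.065
outer loop
vertex 3.312 -2.161 -0.949
vertex 2.475 -2.025 -0.865
vertex 2.83 -2.034 -1.64
endloop
endfacet
facet normal 0.414 -0.799 -0.436
outer loop
vertex 3.312 -2.161 -0.949
vertex 2.83 -2.034 -1.64
vertex 3.597 -1.668 -1.583
endloop
endfacet
facet normal 0.873 -0.488 0.012
outer loop
vertex 3.312 -2.161 -0.949
vertex 3.597 -1.668 -1.583
vertex 3.717 -1.433 -0.773
endloop
endfacet
facet normal 0.482 0.201 0.853
outer loop
vertex 3.024 -1.653 -0.33
vertex 3.717 -1.433 -0.773
vertex 3.13 -0.846 -0.58
endloop
endfacet
facet normal -0.557 -0.295 0.776
outer loop
vertex 2.475 -2.025 -0.865
vertex 3.024 -1.653 -0.33
vertex 2.363 -1.212 -0.637
endloop
endfacet
facet normal -0.720 -0.614 -0.323
outer loop
vertex 2.83 -2.034 -1.64
vertex 2.475 -2.025 -0.865
vertex 2.243 -1.447 -1.447
endloop
endfacet
facet normal 0.219 -0.315 -0.924
outer loop
vertex 3.597 -1.668 -1.583
vertex 2.83 -2.034 -1.64
vertex 2.936 -1.227 -1.89
endloop
endfacet
facet normal 0.962 0.188 -0.197
outer loop
vertex 3.717 -1.433 -0.773
vertex 3.597 -1.668 -1.583
vertex 3.485 -0.855 -1.355
endloop
endfacet

endsolid


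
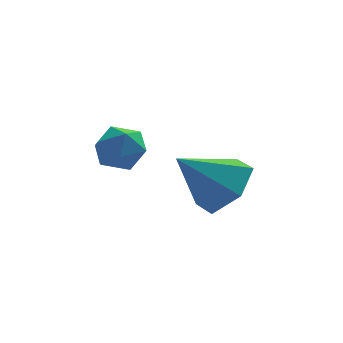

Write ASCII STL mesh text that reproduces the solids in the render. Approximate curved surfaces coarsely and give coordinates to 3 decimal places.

solid 
facet normal 0.733 0.065 -0.677
outer loop
vertex 4.588 -0.444 -1.485
vertex 4.17 -1.148 -2.005
vertex 3.937 -0.22 -2.168
endloop
endfacet
facet normal -0.241 0.831 0.502
outer loop
vertex 4.588 -0.444 -1.485
vertex 3.937 -0.22 -2.168
vertex 2.99 -1.252 -0.915
endloop
endfacet
facet normal 0.733 0.065 -0.677
outer loop
vertex 3.937 -0.22 -2.168
vertex 4.17 -1.148 -2.005
vertex 3.519 -0.924 -2.689
endloop
endfacet
facet normal -0.806 0.577 -0.134
outer loop
vertex 3.937 -0.22 -2.168
vertex 3.519 -0.924 -2.689
vertex 2.99 -1.252 -0.915
endloop
endfacet
facet normal 0.733 0.065 -0.677
outer loop
vertex 3.519 -0.924 -2.689
vertex 4.17 -1.148 -2.005
vertex 3.752 -1.852 -2.525
endloop
endfacet
facet normal -0.903 -0.284 -0.322
outer loop
vertex 3.519 -0.924 -2.689
vertex 3.752 -1.852 -2.525
vertex 2.99 -1.252 -0.915
endloop
endfacet
facet normal 0.733 0.065 -0.677
outer loop
vertex 3.752 -1.852 -2.525
vertex 4.17 -1.148 -2.005
vertex 4.403 -2.075 -1.842
endloop
endfacet
facet normal -0.437 -0.891 0.125
outer loop
vertex 3.752 -1.852 -2.525
vertex 4.403 -2.075 -1.842
vertex 2.99 -1.252 -0.915
endloop
endfacet
facet normal 0.733 0.065 -0.677
outer loop
vertex 4.403 -2.075 -1.842
vertex 4.17 -1.148 -2.005
vertex 4.821 -1.371 -1.321
endloop
endfacet
facet normal 0.127 -0.638 0.760
outer loop
vertex 4.403 -2.075 -1.842
vertex 4.821 -1.371 -1.321
vertex 2.99 -1.252 -0.915
endloop
endfacet
facet normal 0.733 0.065 -0.677
outer loop
vertex 4.821 -1.371 -1.321
vertex 4.17 -1.148 -2.005
vertex 4.588 -0.444 -1.485
endloop
endfacet
facet normal 0.225 0.224 0.948
outer loop
vertex 4.821 -1.371 -1.321
vertex 4.588 -0.444 -1.485
vertex 2.99 -1.252 -0.915
endloop
endfacet
facet normal -0.386 -0.069 0.920
outer loop
vertex 1.308 -2.774 1.036
vertex 0.952 -3.326 0.845
vertex 1.581 -3.397 1.104
endloop
endfacet
facet normal 0.266 0.219 0.939
outer loop
vertex 1.308 -2.774 1.036
vertex 1.581 -3.397 1.104
vertex 1.963 -2.879 0.875
endloop
endfacet
facet normal 0.260 0.806 0.532
outer loop
vertex 1.308 -2.774 1.036
vertex 1.963 -2.879 0.875
vertex 1.572 -2.488 0.474
endloop
endfacet
facet normal -0.396 0.880 0.262
outer loop
vertex 1.308 -2.774 1.036
vertex 1.572 -2.488 0.474
vertex 0.947 -2.764 0.456
endloop
endfacet
facet normal -0.796 0.340 0.501
outer loop
vertex 1.308 -2.774 1.036
vertex 0.947 -2.764 0.456
vertex 0.952 -3.326 0.845
endloop
endfacet
facet normal 0.722 -0.246 0.647
outer loop
vertex 1.963 -2.879 0.875
vertex 1.581 -3.397 1.104
vertex 2.013 -3.496 0.584
endloop
endfacet
facet normal -0.334 -0.713 0.617
outer loop
vertex 1.581 -3.397 1.104
vertex 0.952 -3.326 0.845
vertex 1.388 -3.772 0.566
endloop
endfacet
facet normal -0.997 -0.052 -0.062
outer loop
vertex 0.952 -3.326 0.845
vertex 0.947 -2.764 0.456
vertex 0.997 -3.381 0.165
endloop
endfacet
facet normal -0.350 0.823 -0.448
outer loop
vertex 0.947 -2.764 0.456
vertex 1.572 -2.488 0.474
vertex 1.379 -2.863 -0.064
endloop
endfacet
facet normal 0.712 0.702 -0.010
outer loop
vertex 1.572 -2.488 0.474
vertex 1.963 -2.879 0.875
vertex 2.008 -2.934 0.195
endloop
endfacet
facet normal 0.396 -0.880 -0.262
outer loop
vertex 1.652 -3.486 0.004
vertex 2.013 -3.496 0.584
vertex 1.388 -3.772 0.566
endloop
endfacet
facet normal -0.260 -0.806 -0.532
outer loop
vertex 1.652 -3.486 0.004
vertex 1.388 -3.772 0.566
vertex 0.997 -3.381 0.165
endloop
endfacet
facet normal -0.266 -0.219 -0.939
outer loop
vertex 1.652 -3.486 0.004
vertex 0.997 -3.381 0.165
vertex 1.379 -2.863 -0.064
endloop
endfacet
facet normal 0.386 0.069 -0.920
outer loop
vertex 1.652 -3.486 0.004
vertex 1.379 -2.863 -0.064
vertex 2.008 -2.934 0.195
endloop
endfacet
facet normal 0.796 -0.340 -0.501
outer loop
vertex 1.652 -3.486 0.004
vertex 2.008 -2.934 0.195
vertex 2.013 -3.496 0.584
endloop
endfacet
facet normal 0.350 -0.823 0.448
outer loop
vertex 1.388 -3.772 0.566
vertex 2.013 -3.496 0.584
vertex 1.581 -3.397 1.104
endloop
endfacet
facet normal -0.712 -0.702 0.010
outer loop
vertex 0.997 -3.381 0.165
vertex 1.388 -3.772 0.566
vertex 0.952 -3.326 0.845
endloop
endfacet
facet normal -0.722 0.246 -0.647
outer loop
vertex 1.379 -2.863 -0.064
vertex 0.997 -3.381 0.165
vertex 0.947 -2.764 0.456
endloop
endfacet
facet normal 0.334 0.713 -0.617
outer loop
vertex 2.008 -2.934 0.195
vertex 1.379 -2.863 -0.064
vertex 1.572 -2.488 0.474
endloop
endfacet
facet normal 0.997 0.052 0.062
outer loop
vertex 2.013 -3.496 0.584
vertex 2.008 -2.934 0.195
vertex 1.963 -2.879 0.875
endloop
endfacet

endsolid


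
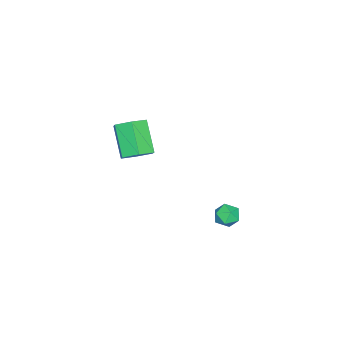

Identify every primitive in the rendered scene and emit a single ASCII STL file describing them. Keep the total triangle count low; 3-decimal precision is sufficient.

solid 
facet normal 0.541 0.441 -0.716
outer loop
vertex 0.667 -2.73 3.453
vertex 0.107 -3.07 2.821
vertex -0.065 -2.257 3.192
endloop
endfacet
facet normal 0.246 0.732 0.636
outer loop
vertex 0.667 -2.73 3.453
vertex -0.065 -2.257 3.192
vertex -0.387 -3.59 4.85
endloop
endfacet
facet normal 0.246 0.732 0.636
outer loop
vertex -0.387 -3.59 4.85
vertex -0.065 -2.257 3.192
vertex -1.119 -3.117 4.589
endloop
endfacet
facet normal -0.540 -0.441 0.717
outer loop
vertex -0.387 -3.59 4.85
vertex -1.119 -3.117 4.589
vertex -0.947 -3.93 4.219
endloop
endfacet
facet normal 0.541 0.441 -0.716
outer loop
vertex -0.065 -2.257 3.192
vertex 0.107 -3.07 2.821
vertex -0.625 -2.597 2.56
endloop
endfacet
facet normal -0.574 0.816 0.069
outer loop
vertex -0.065 -2.257 3.192
vertex -0.625 -2.597 2.56
vertex -1.119 -3.117 4.589
endloop
endfacet
facet normal -0.573 0.817 0.070
outer loop
vertex -1.119 -3.117 4.589
vertex -0.625 -2.597 2.56
vertex -1.679 -3.456 3.958
endloop
endfacet
facet normal -0.541 -0.441 0.717
outer loop
vertex -1.119 -3.117 4.589
vertex -1.679 -3.456 3.958
vertex -0.947 -3.93 4.219
endloop
endfacet
facet normal 0.540 0.441 -0.717
outer loop
vertex -0.625 -2.597 2.56
vertex 0.107 -3.07 2.821
vertex -0.453 -3.41 2.19
endloop
endfacet
facet normal -0.820 0.084 -0.566
outer loop
vertex -0.625 -2.597 2.56
vertex -0.453 -3.41 2.19
vertex -1.679 -3.456 3.958
endloop
endfacet
facet normal -0.820 0.085 -0.566
outer loop
vertex -1.679 -3.456 3.958
vertex -0.453 -3.41 2.19
vertex -1.507 -4.27 3.587
endloop
endfacet
facet normal -0.541 -0.441 0.716
outer loop
vertex -1.679 -3.456 3.958
vertex -1.507 -4.27 3.587
vertex -0.947 -3.93 4.219
endloop
endfacet
facet normal 0.540 0.441 -0.717
outer loop
vertex -0.453 -3.41 2.19
vertex 0.107 -3.07 2.821
vertex 0.279 -3.883 2.451
endloop
endfacet
facet normal -0.246 -0.732 -0.636
outer loop
vertex -0.453 -3.41 2.19
vertex 0.279 -3.883 2.451
vertex -1.507 -4.27 3.587
endloop
endfacet
facet normal -0.246 -0.732 -0.636
outer loop
vertex -1.507 -4.27 3.587
vertex 0.279 -3.883 2.451
vertex -0.775 -4.743 3.848
endloop
endfacet
facet normal -0.541 -0.441 0.716
outer loop
vertex -1.507 -4.27 3.587
vertex -0.775 -4.743 3.848
vertex -0.947 -3.93 4.219
endloop
endfacet
facet normal 0.541 0.441 -0.717
outer loop
vertex 0.279 -3.883 2.451
vertex 0.107 -3.07 2.821
vertex 0.839 -3.544 3.082
endloop
endfacet
facet normal 0.573 -0.816 -0.070
outer loop
vertex 0.279 -3.883 2.451
vertex 0.839 -3.544 3.082
vertex -0.775 -4.743 3.848
endloop
endfacet
facet normal 0.574 -0.816 -0.069
outer loop
vertex -0.775 -4.743 3.848
vertex 0.839 -3.544 3.082
vertex -0.215 -4.403 4.48
endloop
endfacet
facet normal -0.541 -0.441 0.716
outer loop
vertex -0.775 -4.743 3.848
vertex -0.215 -4.403 4.48
vertex -0.947 -3.93 4.219
endloop
endfacet
facet normal 0.541 0.441 -0.716
outer loop
vertex 0.839 -3.544 3.082
vertex 0.107 -3.07 2.821
vertex 0.667 -2.73 3.453
endloop
endfacet
facet normal 0.820 -0.085 0.566
outer loop
vertex 0.839 -3.544 3.082
vertex 0.667 -2.73 3.453
vertex -0.215 -4.403 4.48
endloop
endfacet
facet normal 0.820 -0.084 0.567
outer loop
vertex -0.215 -4.403 4.48
vertex 0.667 -2.73 3.453
vertex -0.387 -3.59 4.85
endloop
endfacet
facet normal -0.540 -0.441 0.717
outer loop
vertex -0.215 -4.403 4.48
vertex -0.387 -3.59 4.85
vertex -0.947 -3.93 4.219
endloop
endfacet
facet normal -0.799 0.025 0.600
outer loop
vertex 2.242 3.009 2.649
vertex 1.991 2.428 2.339
vertex 2.412 2.374 2.902
endloop
endfacet
facet normal -0.228 0.307 0.924
outer loop
vertex 2.242 3.009 2.649
vertex 2.412 2.374 2.902
vertex 2.902 2.877 2.856
endloop
endfacet
facet normal 0.005 0.851 0.526
outer loop
vertex 2.242 3.009 2.649
vertex 2.902 2.877 2.856
vertex 2.784 3.243 2.265
endloop
endfacet
facet normal -0.422 0.905 -0.044
outer loop
vertex 2.242 3.009 2.649
vertex 2.784 3.243 2.265
vertex 2.221 2.965 1.946
endloop
endfacet
facet normal -0.919 0.395 0.003
outer loop
vertex 2.242 3.009 2.649
vertex 2.221 2.965 1.946
vertex 1.991 2.428 2.339
endloop
endfacet
facet normal 0.284 -0.191 0.940
outer loop
vertex 2.902 2.877 2.856
vertex 2.412 2.374 2.902
vertex 3.059 2.215 2.674
endloop
endfacet
facet normal -0.640 -0.645 0.417
outer loop
vertex 2.412 2.374 2.902
vertex 1.991 2.428 2.339
vertex 2.496 1.937 2.355
endloop
endfacet
facet normal -0.833 -0.046 -0.551
outer loop
vertex 1.991 2.428 2.339
vertex 2.221 2.965 1.946
vertex 2.378 2.303 1.764
endloop
endfacet
facet normal -0.029 0.779 -0.627
outer loop
vertex 2.221 2.965 1.946
vertex 2.784 3.243 2.265
vertex 2.868 2.806 1.718
endloop
endfacet
facet normal 0.661 0.690 0.295
outer loop
vertex 2.784 3.243 2.265
vertex 2.902 2.877 2.856
vertex 3.289 2.752 2.281
endloop
endfacet
facet normal 0.422 -0.905 0.044
outer loop
vertex 3.038 2.171 1.971
vertex 3.059 2.215 2.674
vertex 2.496 1.937 2.355
endloop
endfacet
facet normal -0.005 -0.851 -0.526
outer loop
vertex 3.038 2.171 1.971
vertex 2.496 1.937 2.355
vertex 2.378 2.303 1.764
endloop
endfacet
facet normal 0.228 -0.307 -0.924
outer loop
vertex 3.038 2.171 1.971
vertex 2.378 2.303 1.764
vertex 2.868 2.806 1.718
endloop
endfacet
facet normal 0.799 -0.025 -0.600
outer loop
vertex 3.038 2.171 1.971
vertex 2.868 2.806 1.718
vertex 3.289 2.752 2.281
endloop
endfacet
facet normal 0.919 -0.395 -0.003
outer loop
vertex 3.038 2.171 1.971
vertex 3.289 2.752 2.281
vertex 3.059 2.215 2.674
endloop
endfacet
facet normal 0.029 -0.779 0.627
outer loop
vertex 2.496 1.937 2.355
vertex 3.059 2.215 2.674
vertex 2.412 2.374 2.902
endloop
endfacet
facet normal -0.661 -0.690 -0.295
outer loop
vertex 2.378 2.303 1.764
vertex 2.496 1.937 2.355
vertex 1.991 2.428 2.339
endloop
endfacet
facet normal -0.284 0.191 -0.940
outer loop
vertex 2.868 2.806 1.718
vertex 2.378 2.303 1.764
vertex 2.221 2.965 1.946
endloop
endfacet
facet normal 0.640 0.645 -0.417
outer loop
vertex 3.289 2.752 2.281
vertex 2.868 2.806 1.718
vertex 2.784 3.243 2.265
endloop
endfacet
facet normal 0.833 0.046 0.551
outer loop
vertex 3.059 2.215 2.674
vertex 3.289 2.752 2.281
vertex 2.902 2.877 2.856
endloop
endfacet

endsolid


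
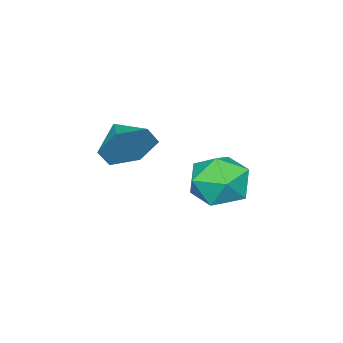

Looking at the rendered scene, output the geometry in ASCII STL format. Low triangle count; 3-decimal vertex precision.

solid 
facet normal 0.486 0.809 -0.330
outer loop
vertex 3.536 -0.931 1.649
vertex 3.015 -0.923 0.903
vertex 2.755 -0.464 1.645
endloop
endfacet
facet normal -0.141 -0.228 0.963
outer loop
vertex 3.536 -0.931 1.649
vertex 2.755 -0.464 1.645
vertex 2.465 -1.837 1.277
endloop
endfacet
facet normal 0.486 0.809 -0.330
outer loop
vertex 2.755 -0.464 1.645
vertex 3.015 -0.923 0.903
vertex 2.234 -0.456 0.899
endloop
endfacet
facet normal -0.820 0.020 0.573
outer loop
vertex 2.755 -0.464 1.645
vertex 2.234 -0.456 0.899
vertex 2.465 -1.837 1.277
endloop
endfacet
facet normal 0.486 0.809 -0.330
outer loop
vertex 2.234 -0.456 0.899
vertex 3.015 -0.923 0.903
vertex 2.493 -0.914 0.157
endloop
endfacet
facet normal -0.956 -0.215 -0.201
outer loop
vertex 2.234 -0.456 0.899
vertex 2.493 -0.914 0.157
vertex 2.465 -1.837 1.277
endloop
endfacet
facet normal 0.487 0.809 -0.331
outer loop
vertex 2.493 -0.914 0.157
vertex 3.015 -0.923 0.903
vertex 3.274 -1.382 0.162
endloop
endfacet
facet normal -0.414 -0.697 -0.585
outer loop
vertex 2.493 -0.914 0.157
vertex 3.274 -1.382 0.162
vertex 2.465 -1.837 1.277
endloop
endfacet
facet normal 0.486 0.809 -0.331
outer loop
vertex 3.274 -1.382 0.162
vertex 3.015 -0.923 0.903
vertex 3.795 -1.39 0.908
endloop
endfacet
facet normal 0.264 -0.945 -0.194
outer loop
vertex 3.274 -1.382 0.162
vertex 3.795 -1.39 0.908
vertex 2.465 -1.837 1.277
endloop
endfacet
facet normal 0.486 0.809 -0.331
outer loop
vertex 3.795 -1.39 0.908
vertex 3.015 -0.923 0.903
vertex 3.536 -0.931 1.649
endloop
endfacet
facet normal 0.400 -0.710 0.580
outer loop
vertex 3.795 -1.39 0.908
vertex 3.536 -0.931 1.649
vertex 2.465 -1.837 1.277
endloop
endfacet
facet normal 0.097 0.970 0.222
outer loop
vertex -0.029 0.962 -2.04
vertex -0.449 0.787 -1.092
vertex 0.591 0.714 -1.228
endloop
endfacet
facet normal 0.607 0.760 -0.231
outer loop
vertex -0.029 0.962 -2.04
vertex 0.591 0.714 -1.228
vertex 0.766 0.287 -2.173
endloop
endfacet
facet normal 0.290 0.502 -0.815
outer loop
vertex -0.029 0.962 -2.04
vertex 0.766 0.287 -2.173
vertex -0.166 0.097 -2.621
endloop
endfacet
facet normal -0.417 0.551 -0.723
outer loop
vertex -0.029 0.962 -2.04
vertex -0.166 0.097 -2.621
vertex -0.917 0.405 -1.953
endloop
endfacet
facet normal -0.535 0.841 -0.082
outer loop
vertex -0.029 0.962 -2.04
vertex -0.917 0.405 -1.953
vertex -0.449 0.787 -1.092
endloop
endfacet
facet normal 0.971 0.228 0.077
outer loop
vertex 0.766 0.287 -2.173
vertex 0.591 0.714 -1.228
vertex 0.837 -0.305 -1.307
endloop
endfacet
facet normal 0.146 0.568 0.810
outer loop
vertex 0.591 0.714 -1.228
vertex -0.449 0.787 -1.092
vertex 0.086 0.003 -0.639
endloop
endfacet
facet normal -0.878 0.359 0.318
outer loop
vertex -0.449 0.787 -1.092
vertex -0.917 0.405 -1.953
vertex -0.846 -0.187 -1.087
endloop
endfacet
facet normal -0.685 -0.110 -0.720
outer loop
vertex -0.917 0.405 -1.953
vertex -0.166 0.097 -2.621
vertex -0.671 -0.614 -2.032
endloop
endfacet
facet normal 0.457 -0.191 -0.869
outer loop
vertex -0.166 0.097 -2.621
vertex 0.766 0.287 -2.173
vertex 0.369 -0.687 -2.168
endloop
endfacet
facet normal 0.417 -0.551 0.723
outer loop
vertex -0.051 -0.862 -1.22
vertex 0.837 -0.305 -1.307
vertex 0.086 0.003 -0.639
endloop
endfacet
facet normal -0.290 -0.502 0.815
outer loop
vertex -0.051 -0.862 -1.22
vertex 0.086 0.003 -0.639
vertex -0.846 -0.187 -1.087
endloop
endfacet
facet normal -0.607 -0.760 0.231
outer loop
vertex -0.051 -0.862 -1.22
vertex -0.846 -0.187 -1.087
vertex -0.671 -0.614 -2.032
endloop
endfacet
facet normal -0.097 -0.970 -0.222
outer loop
vertex -0.051 -0.862 -1.22
vertex -0.671 -0.614 -2.032
vertex 0.369 -0.687 -2.168
endloop
endfacet
facet normal 0.535 -0.841 0.082
outer loop
vertex -0.051 -0.862 -1.22
vertex 0.369 -0.687 -2.168
vertex 0.837 -0.305 -1.307
endloop
endfacet
facet normal 0.685 0.110 0.720
outer loop
vertex 0.086 0.003 -0.639
vertex 0.837 -0.305 -1.307
vertex 0.591 0.714 -1.228
endloop
endfacet
facet normal -0.457 0.191 0.869
outer loop
vertex -0.846 -0.187 -1.087
vertex 0.086 0.003 -0.639
vertex -0.449 0.787 -1.092
endloop
endfacet
facet normal -0.971 -0.228 -0.077
outer loop
vertex -0.671 -0.614 -2.032
vertex -0.846 -0.187 -1.087
vertex -0.917 0.405 -1.953
endloop
endfacet
facet normal -0.146 -0.568 -0.810
outer loop
vertex 0.369 -0.687 -2.168
vertex -0.671 -0.614 -2.032
vertex -0.166 0.097 -2.621
endloop
endfacet
facet normal 0.878 -0.359 -0.318
outer loop
vertex 0.837 -0.305 -1.307
vertex 0.369 -0.687 -2.168
vertex 0.766 0.287 -2.173
endloop
endfacet

endsolid
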